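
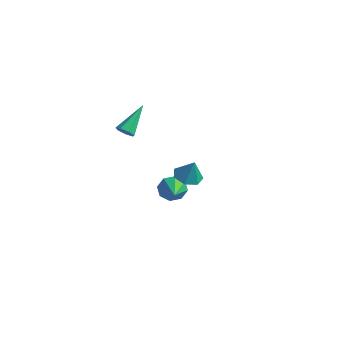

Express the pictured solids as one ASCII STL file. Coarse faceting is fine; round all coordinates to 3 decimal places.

solid 
facet normal -0.576 0.711 -0.402
outer loop
vertex -0.517 3.118 -4.433
vertex -1.048 3.046 -3.799
vertex -0.375 3.506 -3.95
endloop
endfacet
facet normal 0.958 0.005 -0.286
outer loop
vertex -0.517 3.118 -4.433
vertex -0.375 3.506 -3.95
vertex -0.132 1.914 -3.161
endloop
endfacet
facet normal -0.577 0.712 -0.401
outer loop
vertex -0.375 3.506 -3.95
vertex -1.048 3.046 -3.799
vertex -0.626 3.624 -3.379
endloop
endfacet
facet normal 0.894 0.301 0.331
outer loop
vertex -0.375 3.506 -3.95
vertex -0.626 3.624 -3.379
vertex -0.132 1.914 -3.161
endloop
endfacet
facet normal -0.576 0.712 -0.402
outer loop
vertex -0.626 3.624 -3.379
vertex -1.048 3.046 -3.799
vertex -1.125 3.404 -3.054
endloop
endfacet
facet normal 0.453 0.240 0.858
outer loop
vertex -0.626 3.624 -3.379
vertex -1.125 3.404 -3.054
vertex -0.132 1.914 -3.161
endloop
endfacet
facet normal -0.577 0.711 -0.401
outer loop
vertex -1.125 3.404 -3.054
vertex -1.048 3.046 -3.799
vertex -1.579 2.973 -3.165
endloop
endfacet
facet normal -0.106 -0.142 0.984
outer loop
vertex -1.125 3.404 -3.054
vertex -1.579 2.973 -3.165
vertex -0.132 1.914 -3.161
endloop
endfacet
facet normal -0.577 0.712 -0.401
outer loop
vertex -1.579 2.973 -3.165
vertex -1.048 3.046 -3.799
vertex -1.722 2.585 -3.648
endloop
endfacet
facet normal -0.457 -0.622 0.635
outer loop
vertex -1.579 2.973 -3.165
vertex -1.722 2.585 -3.648
vertex -0.132 1.914 -3.161
endloop
endfacet
facet normal -0.577 0.712 -0.402
outer loop
vertex -1.722 2.585 -3.648
vertex -1.048 3.046 -3.799
vertex -1.47 2.467 -4.219
endloop
endfacet
facet normal -0.393 -0.919 0.017
outer loop
vertex -1.722 2.585 -3.648
vertex -1.47 2.467 -4.219
vertex -0.132 1.914 -3.161
endloop
endfacet
facet normal -0.577 0.712 -0.402
outer loop
vertex -1.47 2.467 -4.219
vertex -1.048 3.046 -3.799
vertex -0.971 2.688 -4.544
endloop
endfacet
facet normal 0.048 -0.859 -0.510
outer loop
vertex -1.47 2.467 -4.219
vertex -0.971 2.688 -4.544
vertex -0.132 1.914 -3.161
endloop
endfacet
facet normal -0.576 0.712 -0.402
outer loop
vertex -0.971 2.688 -4.544
vertex -1.048 3.046 -3.799
vertex -0.517 3.118 -4.433
endloop
endfacet
facet normal 0.607 -0.477 -0.635
outer loop
vertex -0.971 2.688 -4.544
vertex -0.517 3.118 -4.433
vertex -0.132 1.914 -3.161
endloop
endfacet
facet normal -0.296 -0.069 -0.953
outer loop
vertex 2.547 0.643 0.346
vertex 1.924 0.179 0.573
vertex 1.955 0.986 0.505
endloop
endfacet
facet normal 0.538 0.778 0.325
outer loop
vertex 2.547 0.643 0.346
vertex 1.955 0.986 0.505
vertex 2.276 0.261 1.707
endloop
endfacet
facet normal -0.297 -0.069 -0.953
outer loop
vertex 1.955 0.986 0.505
vertex 1.924 0.179 0.573
vertex 1.339 0.721 0.716
endloop
endfacet
facet normal -0.169 0.823 0.542
outer loop
vertex 1.955 0.986 0.505
vertex 1.339 0.721 0.716
vertex 2.276 0.261 1.707
endloop
endfacet
facet normal -0.296 -0.068 -0.953
outer loop
vertex 1.339 0.721 0.716
vertex 1.924 0.179 0.573
vertex 1.163 0.049 0.819
endloop
endfacet
facet normal -0.631 0.276 0.725
outer loop
vertex 1.339 0.721 0.716
vertex 1.163 0.049 0.819
vertex 2.276 0.261 1.707
endloop
endfacet
facet normal -0.296 -0.069 -0.953
outer loop
vertex 1.163 0.049 0.819
vertex 1.924 0.179 0.573
vertex 1.56 -0.526 0.737
endloop
endfacet
facet normal -0.502 -0.452 0.737
outer loop
vertex 1.163 0.049 0.819
vertex 1.56 -0.526 0.737
vertex 2.276 0.261 1.707
endloop
endfacet
facet normal -0.296 -0.069 -0.953
outer loop
vertex 1.56 -0.526 0.737
vertex 1.924 0.179 0.573
vertex 2.23 -0.569 0.532
endloop
endfacet
facet normal 0.122 -0.813 0.569
outer loop
vertex 1.56 -0.526 0.737
vertex 2.23 -0.569 0.532
vertex 2.276 0.261 1.707
endloop
endfacet
facet normal -0.297 -0.069 -0.952
outer loop
vertex 2.23 -0.569 0.532
vertex 1.924 0.179 0.573
vertex 2.67 -0.049 0.357
endloop
endfacet
facet normal 0.770 -0.535 0.348
outer loop
vertex 2.23 -0.569 0.532
vertex 2.67 -0.049 0.357
vertex 2.276 0.261 1.707
endloop
endfacet
facet normal -0.297 -0.068 -0.953
outer loop
vertex 2.67 -0.049 0.357
vertex 1.924 0.179 0.573
vertex 2.547 0.643 0.346
endloop
endfacet
facet normal 0.955 0.174 0.239
outer loop
vertex 2.67 -0.049 0.357
vertex 2.547 0.643 0.346
vertex 2.276 0.261 1.707
endloop
endfacet
facet normal 0.007 -0.821 -0.571
outer loop
vertex -1.098 -0.362 2.614
vertex -1.383 -0.632 2.999
vertex -1.573 -0.338 2.574
endloop
endfacet
facet normal 0.093 0.755 -0.649
outer loop
vertex -1.098 -0.362 2.614
vertex -1.573 -0.338 2.574
vertex -1.397 0.952 4.101
endloop
endfacet
facet normal 0.008 -0.821 -0.571
outer loop
vertex -1.573 -0.338 2.574
vertex -1.383 -0.632 2.999
vertex -1.905 -0.536 2.854
endloop
endfacet
facet normal -0.698 0.585 -0.414
outer loop
vertex -1.573 -0.338 2.574
vertex -1.905 -0.536 2.854
vertex -1.397 0.952 4.101
endloop
endfacet
facet normal 0.008 -0.821 -0.571
outer loop
vertex -1.905 -0.536 2.854
vertex -1.383 -0.632 2.999
vertex -1.844 -0.806 3.243
endloop
endfacet
facet normal -0.962 0.128 0.240
outer loop
vertex -1.905 -0.536 2.854
vertex -1.844 -0.806 3.243
vertex -1.397 0.952 4.101
endloop
endfacet
facet normal 0.007 -0.821 -0.571
outer loop
vertex -1.844 -0.806 3.243
vertex -1.383 -0.632 2.999
vertex -1.436 -0.945 3.448
endloop
endfacet
facet normal -0.504 -0.272 0.820
outer loop
vertex -1.844 -0.806 3.243
vertex -1.436 -0.945 3.448
vertex -1.397 0.952 4.101
endloop
endfacet
facet normal 0.007 -0.821 -0.571
outer loop
vertex -1.436 -0.945 3.448
vertex -1.383 -0.632 2.999
vertex -0.988 -0.848 3.314
endloop
endfacet
facet normal 0.334 -0.313 0.889
outer loop
vertex -1.436 -0.945 3.448
vertex -0.988 -0.848 3.314
vertex -1.397 0.952 4.101
endloop
endfacet
facet normal 0.006 -0.821 -0.571
outer loop
vertex -0.988 -0.848 3.314
vertex -1.383 -0.632 2.999
vertex -0.838 -0.589 2.943
endloop
endfacet
facet normal 0.918 0.035 0.396
outer loop
vertex -0.988 -0.848 3.314
vertex -0.838 -0.589 2.943
vertex -1.397 0.952 4.101
endloop
endfacet
facet normal 0.006 -0.821 -0.571
outer loop
vertex -0.838 -0.589 2.943
vertex -1.383 -0.632 2.999
vertex -1.098 -0.362 2.614
endloop
endfacet
facet normal 0.810 0.510 -0.288
outer loop
vertex -0.838 -0.589 2.943
vertex -1.098 -0.362 2.614
vertex -1.397 0.952 4.101
endloop
endfacet

endsolid


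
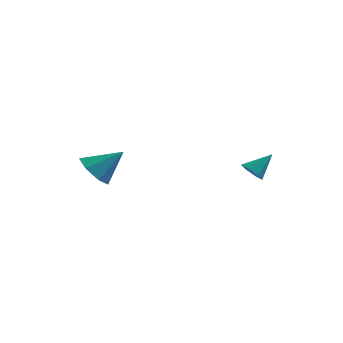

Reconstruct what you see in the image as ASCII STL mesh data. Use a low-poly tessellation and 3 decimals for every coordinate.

solid 
facet normal -0.718 -0.263 -0.644
outer loop
vertex -3.005 -3.116 1.982
vertex -3.7 -2.884 2.662
vertex -3.29 -2.296 1.965
endloop
endfacet
facet normal 0.879 0.298 -0.374
outer loop
vertex -3.005 -3.116 1.982
vertex -3.29 -2.296 1.965
vertex -2.48 -2.436 3.758
endloop
endfacet
facet normal -0.718 -0.263 -0.644
outer loop
vertex -3.29 -2.296 1.965
vertex -3.7 -2.884 2.662
vertex -3.884 -1.919 2.473
endloop
endfacet
facet normal 0.447 0.884 -0.133
outer loop
vertex -3.29 -2.296 1.965
vertex -3.884 -1.919 2.473
vertex -2.48 -2.436 3.758
endloop
endfacet
facet normal -0.718 -0.263 -0.645
outer loop
vertex -3.884 -1.919 2.473
vertex -3.7 -2.884 2.662
vertex -4.34 -2.268 3.123
endloop
endfacet
facet normal -0.067 0.898 0.435
outer loop
vertex -3.884 -1.919 2.473
vertex -4.34 -2.268 3.123
vertex -2.48 -2.436 3.758
endloop
endfacet
facet normal -0.718 -0.264 -0.644
outer loop
vertex -4.34 -2.268 3.123
vertex -3.7 -2.884 2.662
vertex -4.314 -3.081 3.427
endloop
endfacet
facet normal -0.278 0.329 0.903
outer loop
vertex -4.34 -2.268 3.123
vertex -4.314 -3.081 3.427
vertex -2.48 -2.436 3.758
endloop
endfacet
facet normal -0.718 -0.263 -0.644
outer loop
vertex -4.314 -3.081 3.427
vertex -3.7 -2.884 2.662
vertex -3.826 -3.745 3.154
endloop
endfacet
facet normal -0.026 -0.397 0.918
outer loop
vertex -4.314 -3.081 3.427
vertex -3.826 -3.745 3.154
vertex -2.48 -2.436 3.758
endloop
endfacet
facet normal -0.718 -0.263 -0.644
outer loop
vertex -3.826 -3.745 3.154
vertex -3.7 -2.884 2.662
vertex -3.244 -3.76 2.511
endloop
endfacet
facet normal 0.499 -0.729 0.469
outer loop
vertex -3.826 -3.745 3.154
vertex -3.244 -3.76 2.511
vertex -2.48 -2.436 3.758
endloop
endfacet
facet normal -0.718 -0.263 -0.644
outer loop
vertex -3.244 -3.76 2.511
vertex -3.7 -2.884 2.662
vertex -3.005 -3.116 1.982
endloop
endfacet
facet normal 0.901 -0.421 -0.105
outer loop
vertex -3.244 -3.76 2.511
vertex -3.005 -3.116 1.982
vertex -2.48 -2.436 3.758
endloop
endfacet
facet normal -0.566 -0.507 -0.650
outer loop
vertex 2.772 1.483 1.174
vertex 2.365 1.988 1.135
vertex 2.87 1.946 0.728
endloop
endfacet
facet normal 0.961 -0.267 -0.066
outer loop
vertex 2.772 1.483 1.174
vertex 2.87 1.946 0.728
vertex 3.175 2.712 2.065
endloop
endfacet
facet normal -0.566 -0.507 -0.650
outer loop
vertex 2.87 1.946 0.728
vertex 2.365 1.988 1.135
vertex 2.463 2.451 0.689
endloop
endfacet
facet normal 0.706 0.533 -0.466
outer loop
vertex 2.87 1.946 0.728
vertex 2.463 2.451 0.689
vertex 3.175 2.712 2.065
endloop
endfacet
facet normal -0.567 -0.506 -0.650
outer loop
vertex 2.463 2.451 0.689
vertex 2.365 1.988 1.135
vertex 1.958 2.494 1.096
endloop
endfacet
facet normal -0.047 0.986 -0.163
outer loop
vertex 2.463 2.451 0.689
vertex 1.958 2.494 1.096
vertex 3.175 2.712 2.065
endloop
endfacet
facet normal -0.567 -0.506 -0.650
outer loop
vertex 1.958 2.494 1.096
vertex 2.365 1.988 1.135
vertex 1.86 2.031 1.542
endloop
endfacet
facet normal -0.546 0.638 0.542
outer loop
vertex 1.958 2.494 1.096
vertex 1.86 2.031 1.542
vertex 3.175 2.712 2.065
endloop
endfacet
facet normal -0.567 -0.506 -0.650
outer loop
vertex 1.86 2.031 1.542
vertex 2.365 1.988 1.135
vertex 2.267 1.525 1.581
endloop
endfacet
facet normal -0.291 -0.162 0.943
outer loop
vertex 1.86 2.031 1.542
vertex 2.267 1.525 1.581
vertex 3.175 2.712 2.065
endloop
endfacet
facet normal -0.566 -0.507 -0.650
outer loop
vertex 2.267 1.525 1.581
vertex 2.365 1.988 1.135
vertex 2.772 1.483 1.174
endloop
endfacet
facet normal 0.463 -0.615 0.638
outer loop
vertex 2.267 1.525 1.581
vertex 2.772 1.483 1.174
vertex 3.175 2.712 2.065
endloop
endfacet

endsolid


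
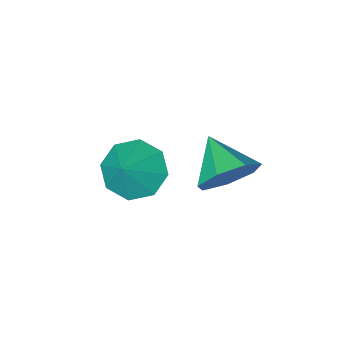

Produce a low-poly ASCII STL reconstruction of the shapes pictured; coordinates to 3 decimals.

solid 
facet normal 0.133 0.890 -0.437
outer loop
vertex -2.845 1.783 2.356
vertex -3.316 1.584 1.807
vertex -3.472 1.926 2.456
endloop
endfacet
facet normal 0.130 -0.120 0.984
outer loop
vertex -2.845 1.783 2.356
vertex -3.472 1.926 2.456
vertex -3.464 0.596 2.293
endloop
endfacet
facet normal 0.132 0.890 -0.437
outer loop
vertex -3.472 1.926 2.456
vertex -3.316 1.584 1.807
vertex -3.982 1.811 2.068
endloop
endfacet
facet normal -0.588 -0.102 0.803
outer loop
vertex -3.472 1.926 2.456
vertex -3.982 1.811 2.068
vertex -3.464 0.596 2.293
endloop
endfacet
facet normal 0.132 0.890 -0.437
outer loop
vertex -3.982 1.811 2.068
vertex -3.316 1.584 1.807
vertex -3.99 1.525 1.484
endloop
endfacet
facet normal -0.916 -0.356 0.187
outer loop
vertex -3.982 1.811 2.068
vertex -3.99 1.525 1.484
vertex -3.464 0.596 2.293
endloop
endfacet
facet normal 0.132 0.889 -0.438
outer loop
vertex -3.99 1.525 1.484
vertex -3.316 1.584 1.807
vertex -3.491 1.283 1.143
endloop
endfacet
facet normal -0.606 -0.689 -0.397
outer loop
vertex -3.99 1.525 1.484
vertex -3.491 1.283 1.143
vertex -3.464 0.596 2.293
endloop
endfacet
facet normal 0.133 0.889 -0.438
outer loop
vertex -3.491 1.283 1.143
vertex -3.316 1.584 1.807
vertex -2.861 1.267 1.302
endloop
endfacet
facet normal 0.108 -0.852 -0.512
outer loop
vertex -3.491 1.283 1.143
vertex -2.861 1.267 1.302
vertex -3.464 0.596 2.293
endloop
endfacet
facet normal 0.133 0.889 -0.438
outer loop
vertex -2.861 1.267 1.302
vertex -3.316 1.584 1.807
vertex -2.573 1.49 1.842
endloop
endfacet
facet normal 0.689 -0.722 -0.069
outer loop
vertex -2.861 1.267 1.302
vertex -2.573 1.49 1.842
vertex -3.464 0.596 2.293
endloop
endfacet
facet normal 0.133 0.890 -0.437
outer loop
vertex -2.573 1.49 1.842
vertex -3.316 1.584 1.807
vertex -2.845 1.783 2.356
endloop
endfacet
facet normal 0.699 -0.396 0.596
outer loop
vertex -2.573 1.49 1.842
vertex -2.845 1.783 2.356
vertex -3.464 0.596 2.293
endloop
endfacet
facet normal -0.560 -0.392 -0.730
outer loop
vertex -2.164 -0.576 -0.39
vertex -2.584 -0.976 0.147
vertex -2.642 -0.264 -0.191
endloop
endfacet
facet normal 0.523 0.849 -0.075
outer loop
vertex -2.164 -0.576 -0.39
vertex -2.642 -0.264 -0.191
vertex -1.996 -0.564 0.913
endloop
endfacet
facet normal -0.560 -0.392 -0.730
outer loop
vertex -2.642 -0.264 -0.191
vertex -2.584 -0.976 0.147
vertex -3.086 -0.369 0.206
endloop
endfacet
facet normal 0.004 0.966 0.260
outer loop
vertex -2.642 -0.264 -0.191
vertex -3.086 -0.369 0.206
vertex -1.996 -0.564 0.913
endloop
endfacet
facet normal -0.559 -0.392 -0.731
outer loop
vertex -3.086 -0.369 0.206
vertex -2.584 -0.976 0.147
vertex -3.236 -0.83 0.568
endloop
endfacet
facet normal -0.330 0.647 0.687
outer loop
vertex -3.086 -0.369 0.206
vertex -3.236 -0.83 0.568
vertex -1.996 -0.564 0.913
endloop
endfacet
facet normal -0.559 -0.393 -0.730
outer loop
vertex -3.236 -0.83 0.568
vertex -2.584 -0.976 0.147
vertex -3.004 -1.376 0.684
endloop
endfacet
facet normal -0.284 0.083 0.955
outer loop
vertex -3.236 -0.83 0.568
vertex -3.004 -1.376 0.684
vertex -1.996 -0.564 0.913
endloop
endfacet
facet normal -0.559 -0.393 -0.730
outer loop
vertex -3.004 -1.376 0.684
vertex -2.584 -0.976 0.147
vertex -2.525 -1.688 0.485
endloop
endfacet
facet normal 0.116 -0.401 0.909
outer loop
vertex -3.004 -1.376 0.684
vertex -2.525 -1.688 0.485
vertex -1.996 -0.564 0.913
endloop
endfacet
facet normal -0.560 -0.393 -0.730
outer loop
vertex -2.525 -1.688 0.485
vertex -2.584 -0.976 0.147
vertex -2.081 -1.583 0.088
endloop
endfacet
facet normal 0.635 -0.517 0.574
outer loop
vertex -2.525 -1.688 0.485
vertex -2.081 -1.583 0.088
vertex -1.996 -0.564 0.913
endloop
endfacet
facet normal -0.559 -0.393 -0.730
outer loop
vertex -2.081 -1.583 0.088
vertex -2.584 -0.976 0.147
vertex -1.932 -1.122 -0.274
endloop
endfacet
facet normal 0.969 -0.199 0.146
outer loop
vertex -2.081 -1.583 0.088
vertex -1.932 -1.122 -0.274
vertex -1.996 -0.564 0.913
endloop
endfacet
facet normal -0.559 -0.393 -0.730
outer loop
vertex -1.932 -1.122 -0.274
vertex -2.584 -0.976 0.147
vertex -2.164 -0.576 -0.39
endloop
endfacet
facet normal 0.923 0.366 -0.122
outer loop
vertex -1.932 -1.122 -0.274
vertex -2.164 -0.576 -0.39
vertex -1.996 -0.564 0.913
endloop
endfacet

endsolid


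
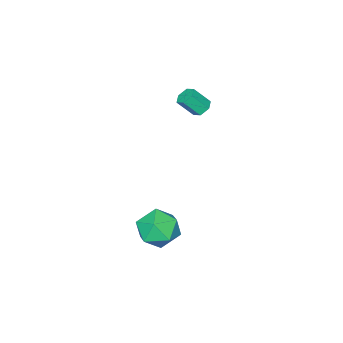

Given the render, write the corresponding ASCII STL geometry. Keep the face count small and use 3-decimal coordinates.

solid 
facet normal -0.458 0.470 -0.754
outer loop
vertex -2.614 -3.037 2.376
vertex -3.053 -3.319 2.467
vertex -2.98 -2.855 2.712
endloop
endfacet
facet normal 0.559 0.812 0.169
outer loop
vertex -2.614 -3.037 2.376
vertex -2.98 -2.855 2.712
vertex -2.087 -3.58 3.242
endloop
endfacet
facet normal 0.560 0.812 0.167
outer loop
vertex -2.087 -3.58 3.242
vertex -2.98 -2.855 2.712
vertex -2.453 -3.397 3.579
endloop
endfacet
facet normal 0.457 -0.472 0.753
outer loop
vertex -2.087 -3.58 3.242
vertex -2.453 -3.397 3.579
vertex -2.527 -3.861 3.333
endloop
endfacet
facet normal -0.458 0.470 -0.754
outer loop
vertex -2.98 -2.855 2.712
vertex -3.053 -3.319 2.467
vertex -3.42 -3.136 2.804
endloop
endfacet
facet normal -0.318 0.705 0.634
outer loop
vertex -2.98 -2.855 2.712
vertex -3.42 -3.136 2.804
vertex -2.453 -3.397 3.579
endloop
endfacet
facet normal -0.319 0.703 0.635
outer loop
vertex -2.453 -3.397 3.579
vertex -3.42 -3.136 2.804
vertex -2.893 -3.679 3.67
endloop
endfacet
facet normal 0.458 -0.472 0.753
outer loop
vertex -2.453 -3.397 3.579
vertex -2.893 -3.679 3.67
vertex -2.527 -3.861 3.333
endloop
endfacet
facet normal -0.457 0.472 -0.754
outer loop
vertex -3.42 -3.136 2.804
vertex -3.053 -3.319 2.467
vertex -3.493 -3.6 2.558
endloop
endfacet
facet normal -0.878 -0.109 0.466
outer loop
vertex -3.42 -3.136 2.804
vertex -3.493 -3.6 2.558
vertex -2.893 -3.679 3.67
endloop
endfacet
facet normal -0.878 -0.109 0.466
outer loop
vertex -2.893 -3.679 3.67
vertex -3.493 -3.6 2.558
vertex -2.966 -4.143 3.424
endloop
endfacet
facet normal 0.459 -0.471 0.753
outer loop
vertex -2.893 -3.679 3.67
vertex -2.966 -4.143 3.424
vertex -2.527 -3.861 3.333
endloop
endfacet
facet normal -0.457 0.472 -0.753
outer loop
vertex -3.493 -3.6 2.558
vertex -3.053 -3.319 2.467
vertex -3.127 -3.783 2.221
endloop
endfacet
facet normal -0.560 -0.811 -0.168
outer loop
vertex -3.493 -3.6 2.558
vertex -3.127 -3.783 2.221
vertex -2.966 -4.143 3.424
endloop
endfacet
facet normal -0.558 -0.812 -0.168
outer loop
vertex -2.966 -4.143 3.424
vertex -3.127 -3.783 2.221
vertex -2.6 -4.325 3.088
endloop
endfacet
facet normal 0.458 -0.470 0.754
outer loop
vertex -2.966 -4.143 3.424
vertex -2.6 -4.325 3.088
vertex -2.527 -3.861 3.333
endloop
endfacet
facet normal -0.458 0.472 -0.753
outer loop
vertex -3.127 -3.783 2.221
vertex -3.053 -3.319 2.467
vertex -2.687 -3.501 2.13
endloop
endfacet
facet normal 0.320 -0.704 -0.634
outer loop
vertex -3.127 -3.783 2.221
vertex -2.687 -3.501 2.13
vertex -2.6 -4.325 3.088
endloop
endfacet
facet normal 0.317 -0.705 -0.635
outer loop
vertex -2.6 -4.325 3.088
vertex -2.687 -3.501 2.13
vertex -2.16 -4.044 2.996
endloop
endfacet
facet normal 0.458 -0.470 0.754
outer loop
vertex -2.6 -4.325 3.088
vertex -2.16 -4.044 2.996
vertex -2.527 -3.861 3.333
endloop
endfacet
facet normal -0.459 0.471 -0.753
outer loop
vertex -2.687 -3.501 2.13
vertex -3.053 -3.319 2.467
vertex -2.614 -3.037 2.376
endloop
endfacet
facet normal 0.878 0.109 -0.466
outer loop
vertex -2.687 -3.501 2.13
vertex -2.614 -3.037 2.376
vertex -2.16 -4.044 2.996
endloop
endfacet
facet normal 0.878 0.109 -0.466
outer loop
vertex -2.16 -4.044 2.996
vertex -2.614 -3.037 2.376
vertex -2.087 -3.58 3.242
endloop
endfacet
facet normal 0.457 -0.472 0.754
outer loop
vertex -2.16 -4.044 2.996
vertex -2.087 -3.58 3.242
vertex -2.527 -3.861 3.333
endloop
endfacet
facet normal -0.689 0.082 0.720
outer loop
vertex 2.332 -0.133 -0.119
vertex 1.729 -0.887 -0.611
vertex 2.466 -1.179 0.128
endloop
endfacet
facet normal -0.037 0.225 0.974
outer loop
vertex 2.332 -0.133 -0.119
vertex 2.466 -1.179 0.128
vertex 3.329 -0.535 0.012
endloop
endfacet
facet normal 0.231 0.768 0.597
outer loop
vertex 2.332 -0.133 -0.119
vertex 3.329 -0.535 0.012
vertex 3.126 0.155 -0.797
endloop
endfacet
facet normal -0.255 0.961 0.110
outer loop
vertex 2.332 -0.133 -0.119
vertex 3.126 0.155 -0.797
vertex 2.137 -0.063 -1.182
endloop
endfacet
facet normal -0.823 0.537 0.186
outer loop
vertex 2.332 -0.133 -0.119
vertex 2.137 -0.063 -1.182
vertex 1.729 -0.887 -0.611
endloop
endfacet
facet normal 0.374 -0.347 0.860
outer loop
vertex 3.329 -0.535 0.012
vertex 2.466 -1.179 0.128
vertex 3.343 -1.537 -0.398
endloop
endfacet
facet normal -0.680 -0.579 0.450
outer loop
vertex 2.466 -1.179 0.128
vertex 1.729 -0.887 -0.611
vertex 2.354 -1.755 -0.783
endloop
endfacet
facet normal -0.897 0.157 -0.414
outer loop
vertex 1.729 -0.887 -0.611
vertex 2.137 -0.063 -1.182
vertex 2.151 -1.065 -1.592
endloop
endfacet
facet normal 0.023 0.844 -0.536
outer loop
vertex 2.137 -0.063 -1.182
vertex 3.126 0.155 -0.797
vertex 3.014 -0.421 -1.708
endloop
endfacet
facet normal 0.808 0.532 0.251
outer loop
vertex 3.126 0.155 -0.797
vertex 3.329 -0.535 0.012
vertex 3.751 -0.713 -0.969
endloop
endfacet
facet normal 0.255 -0.961 -0.110
outer loop
vertex 3.148 -1.467 -1.461
vertex 3.343 -1.537 -0.398
vertex 2.354 -1.755 -0.783
endloop
endfacet
facet normal -0.231 -0.768 -0.597
outer loop
vertex 3.148 -1.467 -1.461
vertex 2.354 -1.755 -0.783
vertex 2.151 -1.065 -1.592
endloop
endfacet
facet normal 0.037 -0.225 -0.974
outer loop
vertex 3.148 -1.467 -1.461
vertex 2.151 -1.065 -1.592
vertex 3.014 -0.421 -1.708
endloop
endfacet
facet normal 0.689 -0.082 -0.720
outer loop
vertex 3.148 -1.467 -1.461
vertex 3.014 -0.421 -1.708
vertex 3.751 -0.713 -0.969
endloop
endfacet
facet normal 0.823 -0.537 -0.186
outer loop
vertex 3.148 -1.467 -1.461
vertex 3.751 -0.713 -0.969
vertex 3.343 -1.537 -0.398
endloop
endfacet
facet normal -0.023 -0.844 0.536
outer loop
vertex 2.354 -1.755 -0.783
vertex 3.343 -1.537 -0.398
vertex 2.466 -1.179 0.128
endloop
endfacet
facet normal -0.808 -0.532 -0.251
outer loop
vertex 2.151 -1.065 -1.592
vertex 2.354 -1.755 -0.783
vertex 1.729 -0.887 -0.611
endloop
endfacet
facet normal -0.374 0.347 -0.860
outer loop
vertex 3.014 -0.421 -1.708
vertex 2.151 -1.065 -1.592
vertex 2.137 -0.063 -1.182
endloop
endfacet
facet normal 0.680 0.579 -0.450
outer loop
vertex 3.751 -0.713 -0.969
vertex 3.014 -0.421 -1.708
vertex 3.126 0.155 -0.797
endloop
endfacet
facet normal 0.897 -0.157 0.414
outer loop
vertex 3.343 -1.537 -0.398
vertex 3.751 -0.713 -0.969
vertex 3.329 -0.535 0.012
endloop
endfacet

endsolid


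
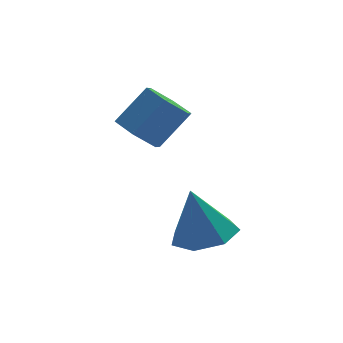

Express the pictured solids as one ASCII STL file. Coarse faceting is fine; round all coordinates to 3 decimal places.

solid 
facet normal -0.699 -0.119 -0.706
outer loop
vertex 2.72 1.582 -2.407
vertex 2.067 1.804 -1.798
vertex 2.466 2.46 -2.304
endloop
endfacet
facet normal 0.660 0.273 -0.700
outer loop
vertex 2.72 1.582 -2.407
vertex 2.466 2.46 -2.304
vertex 3.845 1.774 -1.272
endloop
endfacet
facet normal 0.660 0.272 -0.701
outer loop
vertex 3.845 1.774 -1.272
vertex 2.466 2.46 -2.304
vertex 3.592 2.652 -1.169
endloop
endfacet
facet normal 0.700 0.119 0.705
outer loop
vertex 3.845 1.774 -1.272
vertex 3.592 2.652 -1.169
vertex 3.193 1.996 -0.662
endloop
endfacet
facet normal -0.699 -0.119 -0.705
outer loop
vertex 2.466 2.46 -2.304
vertex 2.067 1.804 -1.798
vertex 1.814 2.682 -1.695
endloop
endfacet
facet normal 0.091 0.963 -0.253
outer loop
vertex 2.466 2.46 -2.304
vertex 1.814 2.682 -1.695
vertex 3.592 2.652 -1.169
endloop
endfacet
facet normal 0.091 0.963 -0.253
outer loop
vertex 3.592 2.652 -1.169
vertex 1.814 2.682 -1.695
vertex 2.939 2.874 -0.56
endloop
endfacet
facet normal 0.699 0.120 0.705
outer loop
vertex 3.592 2.652 -1.169
vertex 2.939 2.874 -0.56
vertex 3.193 1.996 -0.662
endloop
endfacet
facet normal -0.700 -0.119 -0.705
outer loop
vertex 1.814 2.682 -1.695
vertex 2.067 1.804 -1.798
vertex 1.415 2.026 -1.188
endloop
endfacet
facet normal -0.568 0.691 0.447
outer loop
vertex 1.814 2.682 -1.695
vertex 1.415 2.026 -1.188
vertex 2.939 2.874 -0.56
endloop
endfacet
facet normal -0.568 0.691 0.447
outer loop
vertex 2.939 2.874 -0.56
vertex 1.415 2.026 -1.188
vertex 2.54 2.218 -0.053
endloop
endfacet
facet normal 0.699 0.120 0.705
outer loop
vertex 2.939 2.874 -0.56
vertex 2.54 2.218 -0.053
vertex 3.193 1.996 -0.662
endloop
endfacet
facet normal -0.700 -0.119 -0.705
outer loop
vertex 1.415 2.026 -1.188
vertex 2.067 1.804 -1.798
vertex 1.668 1.148 -1.291
endloop
endfacet
facet normal -0.660 -0.272 0.700
outer loop
vertex 1.415 2.026 -1.188
vertex 1.668 1.148 -1.291
vertex 2.54 2.218 -0.053
endloop
endfacet
facet normal -0.659 -0.273 0.700
outer loop
vertex 2.54 2.218 -0.053
vertex 1.668 1.148 -1.291
vertex 2.794 1.34 -0.156
endloop
endfacet
facet normal 0.699 0.119 0.706
outer loop
vertex 2.54 2.218 -0.053
vertex 2.794 1.34 -0.156
vertex 3.193 1.996 -0.662
endloop
endfacet
facet normal -0.699 -0.120 -0.705
outer loop
vertex 1.668 1.148 -1.291
vertex 2.067 1.804 -1.798
vertex 2.321 0.926 -1.9
endloop
endfacet
facet normal -0.091 -0.963 0.253
outer loop
vertex 1.668 1.148 -1.291
vertex 2.321 0.926 -1.9
vertex 2.794 1.34 -0.156
endloop
endfacet
facet normal -0.091 -0.963 0.253
outer loop
vertex 2.794 1.34 -0.156
vertex 2.321 0.926 -1.9
vertex 3.446 1.118 -0.765
endloop
endfacet
facet normal 0.699 0.119 0.705
outer loop
vertex 2.794 1.34 -0.156
vertex 3.446 1.118 -0.765
vertex 3.193 1.996 -0.662
endloop
endfacet
facet normal -0.699 -0.120 -0.705
outer loop
vertex 2.321 0.926 -1.9
vertex 2.067 1.804 -1.798
vertex 2.72 1.582 -2.407
endloop
endfacet
facet normal 0.568 -0.691 -0.447
outer loop
vertex 2.321 0.926 -1.9
vertex 2.72 1.582 -2.407
vertex 3.446 1.118 -0.765
endloop
endfacet
facet normal 0.568 -0.691 -0.447
outer loop
vertex 3.446 1.118 -0.765
vertex 2.72 1.582 -2.407
vertex 3.845 1.774 -1.272
endloop
endfacet
facet normal 0.700 0.119 0.705
outer loop
vertex 3.446 1.118 -0.765
vertex 3.845 1.774 -1.272
vertex 3.193 1.996 -0.662
endloop
endfacet
facet normal 0.172 -0.205 -0.963
outer loop
vertex 4.117 -1.461 -4.583
vertex 3.164 -0.984 -4.855
vertex 4.161 -0.527 -4.774
endloop
endfacet
facet normal 0.792 0.086 0.604
outer loop
vertex 4.117 -1.461 -4.583
vertex 4.161 -0.527 -4.774
vertex 2.836 -0.596 -3.025
endloop
endfacet
facet normal 0.172 -0.205 -0.963
outer loop
vertex 4.161 -0.527 -4.774
vertex 3.164 -0.984 -4.855
vertex 3.454 0.063 -5.026
endloop
endfacet
facet normal 0.496 0.768 0.406
outer loop
vertex 4.161 -0.527 -4.774
vertex 3.454 0.063 -5.026
vertex 2.836 -0.596 -3.025
endloop
endfacet
facet normal 0.172 -0.205 -0.963
outer loop
vertex 3.454 0.063 -5.026
vertex 3.164 -0.984 -4.855
vertex 2.529 -0.136 -5.149
endloop
endfacet
facet normal -0.234 0.943 0.238
outer loop
vertex 3.454 0.063 -5.026
vertex 2.529 -0.136 -5.149
vertex 2.836 -0.596 -3.025
endloop
endfacet
facet normal 0.174 -0.204 -0.963
outer loop
vertex 2.529 -0.136 -5.149
vertex 3.164 -0.984 -4.855
vertex 2.082 -0.974 -5.052
endloop
endfacet
facet normal -0.848 0.479 0.226
outer loop
vertex 2.529 -0.136 -5.149
vertex 2.082 -0.974 -5.052
vertex 2.836 -0.596 -3.025
endloop
endfacet
facet normal 0.173 -0.205 -0.963
outer loop
vertex 2.082 -0.974 -5.052
vertex 3.164 -0.984 -4.855
vertex 2.45 -1.819 -4.806
endloop
endfacet
facet normal -0.884 -0.274 0.380
outer loop
vertex 2.082 -0.974 -5.052
vertex 2.45 -1.819 -4.806
vertex 2.836 -0.596 -3.025
endloop
endfacet
facet normal 0.173 -0.205 -0.963
outer loop
vertex 2.45 -1.819 -4.806
vertex 3.164 -0.984 -4.855
vertex 3.355 -2.037 -4.597
endloop
endfacet
facet normal -0.315 -0.749 0.583
outer loop
vertex 2.45 -1.819 -4.806
vertex 3.355 -2.037 -4.597
vertex 2.836 -0.596 -3.025
endloop
endfacet
facet normal 0.172 -0.205 -0.963
outer loop
vertex 3.355 -2.037 -4.597
vertex 3.164 -0.984 -4.855
vertex 4.117 -1.461 -4.583
endloop
endfacet
facet normal 0.433 -0.589 0.683
outer loop
vertex 3.355 -2.037 -4.597
vertex 4.117 -1.461 -4.583
vertex 2.836 -0.596 -3.025
endloop
endfacet

endsolid


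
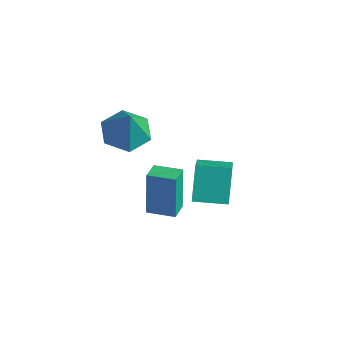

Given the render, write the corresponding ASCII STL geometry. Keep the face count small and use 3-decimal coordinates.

solid 
facet normal -0.885 -0.463 -0.053
outer loop
vertex -1.143 0.668 1.044
vertex -1.503 1.375 0.881
vertex -0.894 0.393 -0.697
endloop
endfacet
facet normal 0.446 -0.872 0.202
outer loop
vertex 0.043 0.885 -0.641
vertex -1.143 0.668 1.044
vertex -0.894 0.393 -0.697
endloop
endfacet
facet normal -0.884 -0.464 -0.053
outer loop
vertex -0.894 0.393 -0.697
vertex -1.503 1.375 0.881
vertex -1.255 1.1 -0.86
endloop
endfacet
facet normal 0.139 -0.154 -0.978
outer loop
vertex -1.255 1.1 -0.86
vertex 0.043 0.885 -0.641
vertex -0.894 0.393 -0.697
endloop
endfacet
facet normal -0.140 0.154 0.978
outer loop
vertex -1.143 0.668 1.044
vertex -0.566 1.867 0.937
vertex -1.503 1.375 0.881
endloop
endfacet
facet normal 0.446 -0.872 0.201
outer loop
vertex -0.205 1.16 1.1
vertex -1.143 0.668 1.044
vertex 0.043 0.885 -0.641
endloop
endfacet
facet normal -0.139 0.154 0.978
outer loop
vertex -0.205 1.16 1.1
vertex -0.566 1.867 0.937
vertex -1.143 0.668 1.044
endloop
endfacet
facet normal -0.446 0.872 -0.201
outer loop
vertex -1.503 1.375 0.881
vertex -0.566 1.867 0.937
vertex -1.255 1.1 -0.86
endloop
endfacet
facet normal 0.139 -0.155 -0.978
outer loop
vertex -0.317 1.592 -0.804
vertex 0.043 0.885 -0.641
vertex -1.255 1.1 -0.86
endloop
endfacet
facet normal -0.446 0.872 -0.202
outer loop
vertex -1.255 1.1 -0.86
vertex -0.566 1.867 0.937
vertex -0.317 1.592 -0.804
endloop
endfacet
facet normal 0.885 0.463 0.053
outer loop
vertex -0.317 1.592 -0.804
vertex -0.205 1.16 1.1
vertex 0.043 0.885 -0.641
endloop
endfacet
facet normal 0.884 0.464 0.053
outer loop
vertex -0.566 1.867 0.937
vertex -0.205 1.16 1.1
vertex -0.317 1.592 -0.804
endloop
endfacet
facet normal -0.541 0.601 -0.589
outer loop
vertex -0.036 2.007 1.768
vertex 0.896 2.792 1.713
vertex 0.463 1.333 0.622
endloop
endfacet
facet normal -0.764 -0.643 0.046
outer loop
vertex 1.404 0.288 1.647
vertex -0.036 2.007 1.768
vertex 0.463 1.333 0.622
endloop
endfacet
facet normal -0.540 0.601 -0.589
outer loop
vertex 0.463 1.333 0.622
vertex 0.896 2.792 1.713
vertex 1.396 2.118 0.567
endloop
endfacet
facet normal 0.352 -0.475 -0.807
outer loop
vertex 1.396 2.118 0.567
vertex 1.404 0.288 1.647
vertex 0.463 1.333 0.622
endloop
endfacet
facet normal -0.352 0.474 0.807
outer loop
vertex -0.036 2.007 1.768
vertex 1.837 1.747 2.738
vertex 0.896 2.792 1.713
endloop
endfacet
facet normal -0.764 -0.643 0.045
outer loop
vertex 0.904 0.962 2.793
vertex -0.036 2.007 1.768
vertex 1.404 0.288 1.647
endloop
endfacet
facet normal -0.352 0.475 0.807
outer loop
vertex 0.904 0.962 2.793
vertex 1.837 1.747 2.738
vertex -0.036 2.007 1.768
endloop
endfacet
facet normal 0.764 0.644 -0.045
outer loop
vertex 0.896 2.792 1.713
vertex 1.837 1.747 2.738
vertex 1.396 2.118 0.567
endloop
endfacet
facet normal 0.352 -0.475 -0.807
outer loop
vertex 2.336 1.073 1.592
vertex 1.404 0.288 1.647
vertex 1.396 2.118 0.567
endloop
endfacet
facet normal 0.764 0.643 -0.045
outer loop
vertex 1.396 2.118 0.567
vertex 1.837 1.747 2.738
vertex 2.336 1.073 1.592
endloop
endfacet
facet normal 0.541 -0.601 0.589
outer loop
vertex 2.336 1.073 1.592
vertex 0.904 0.962 2.793
vertex 1.404 0.288 1.647
endloop
endfacet
facet normal 0.540 -0.601 0.589
outer loop
vertex 1.837 1.747 2.738
vertex 0.904 0.962 2.793
vertex 2.336 1.073 1.592
endloop
endfacet
facet normal -0.360 0.193 -0.913
outer loop
vertex -1.776 1.52 2.048
vertex -2.585 1.101 2.279
vertex -2.472 2.022 2.429
endloop
endfacet
facet normal 0.670 0.627 0.398
outer loop
vertex -1.776 1.52 2.048
vertex -2.472 2.022 2.429
vertex -2.055 0.819 3.621
endloop
endfacet
facet normal -0.360 0.193 -0.913
outer loop
vertex -2.472 2.022 2.429
vertex -2.585 1.101 2.279
vertex -3.282 1.604 2.66
endloop
endfacet
facet normal -0.139 0.672 0.727
outer loop
vertex -2.472 2.022 2.429
vertex -3.282 1.604 2.66
vertex -2.055 0.819 3.621
endloop
endfacet
facet normal -0.361 0.192 -0.913
outer loop
vertex -3.282 1.604 2.66
vertex -2.585 1.101 2.279
vertex -3.394 0.683 2.511
endloop
endfacet
facet normal -0.635 -0.048 0.771
outer loop
vertex -3.282 1.604 2.66
vertex -3.394 0.683 2.511
vertex -2.055 0.819 3.621
endloop
endfacet
facet normal -0.361 0.192 -0.913
outer loop
vertex -3.394 0.683 2.511
vertex -2.585 1.101 2.279
vertex -2.698 0.18 2.13
endloop
endfacet
facet normal -0.321 -0.813 0.487
outer loop
vertex -3.394 0.683 2.511
vertex -2.698 0.18 2.13
vertex -2.055 0.819 3.621
endloop
endfacet
facet normal -0.360 0.192 -0.913
outer loop
vertex -2.698 0.18 2.13
vertex -2.585 1.101 2.279
vertex -1.888 0.598 1.898
endloop
endfacet
facet normal 0.488 -0.858 0.157
outer loop
vertex -2.698 0.18 2.13
vertex -1.888 0.598 1.898
vertex -2.055 0.819 3.621
endloop
endfacet
facet normal -0.360 0.192 -0.913
outer loop
vertex -1.888 0.598 1.898
vertex -2.585 1.101 2.279
vertex -1.776 1.52 2.048
endloop
endfacet
facet normal 0.984 -0.138 0.113
outer loop
vertex -1.888 0.598 1.898
vertex -1.776 1.52 2.048
vertex -2.055 0.819 3.621
endloop
endfacet

endsolid


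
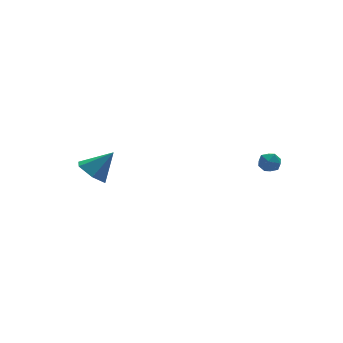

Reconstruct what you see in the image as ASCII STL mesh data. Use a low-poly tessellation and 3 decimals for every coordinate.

solid 
facet normal -0.679 0.073 -0.731
outer loop
vertex -1.852 4.128 -3.231
vertex -2.549 4.039 -2.592
vertex -2.217 4.9 -2.815
endloop
endfacet
facet normal 0.865 0.482 -0.136
outer loop
vertex -1.852 4.128 -3.231
vertex -2.217 4.9 -2.815
vertex -1.451 3.921 -1.408
endloop
endfacet
facet normal -0.678 0.072 -0.732
outer loop
vertex -2.217 4.9 -2.815
vertex -2.549 4.039 -2.592
vertex -2.915 4.811 -2.177
endloop
endfacet
facet normal 0.289 0.852 0.436
outer loop
vertex -2.217 4.9 -2.815
vertex -2.915 4.811 -2.177
vertex -1.451 3.921 -1.408
endloop
endfacet
facet normal -0.678 0.072 -0.732
outer loop
vertex -2.915 4.811 -2.177
vertex -2.549 4.039 -2.592
vertex -3.247 3.949 -1.954
endloop
endfacet
facet normal -0.269 0.337 0.902
outer loop
vertex -2.915 4.811 -2.177
vertex -3.247 3.949 -1.954
vertex -1.451 3.921 -1.408
endloop
endfacet
facet normal -0.678 0.072 -0.732
outer loop
vertex -3.247 3.949 -1.954
vertex -2.549 4.039 -2.592
vertex -2.881 3.177 -2.369
endloop
endfacet
facet normal -0.251 -0.548 0.798
outer loop
vertex -3.247 3.949 -1.954
vertex -2.881 3.177 -2.369
vertex -1.451 3.921 -1.408
endloop
endfacet
facet normal -0.679 0.073 -0.730
outer loop
vertex -2.881 3.177 -2.369
vertex -2.549 4.039 -2.592
vertex -2.184 3.267 -3.008
endloop
endfacet
facet normal 0.326 -0.918 0.226
outer loop
vertex -2.881 3.177 -2.369
vertex -2.184 3.267 -3.008
vertex -1.451 3.921 -1.408
endloop
endfacet
facet normal -0.679 0.073 -0.731
outer loop
vertex -2.184 3.267 -3.008
vertex -2.549 4.039 -2.592
vertex -1.852 4.128 -3.231
endloop
endfacet
facet normal 0.883 -0.403 -0.240
outer loop
vertex -2.184 3.267 -3.008
vertex -1.852 4.128 -3.231
vertex -1.451 3.921 -1.408
endloop
endfacet
facet normal -0.272 -0.173 0.947
outer loop
vertex 3.281 -2.257 0.5
vertex 3.331 -2.878 0.401
vertex 3.83 -2.55 0.604
endloop
endfacet
facet normal 0.072 0.451 0.889
outer loop
vertex 3.281 -2.257 0.5
vertex 3.83 -2.55 0.604
vertex 3.822 -1.987 0.319
endloop
endfacet
facet normal -0.287 0.859 0.424
outer loop
vertex 3.281 -2.257 0.5
vertex 3.822 -1.987 0.319
vertex 3.318 -1.968 -0.06
endloop
endfacet
facet normal -0.850 0.488 0.196
outer loop
vertex 3.281 -2.257 0.5
vertex 3.318 -1.968 -0.06
vertex 3.014 -2.518 -0.009
endloop
endfacet
facet normal -0.842 -0.150 0.519
outer loop
vertex 3.281 -2.257 0.5
vertex 3.014 -2.518 -0.009
vertex 3.331 -2.878 0.401
endloop
endfacet
facet normal 0.719 0.322 0.616
outer loop
vertex 3.822 -1.987 0.319
vertex 3.83 -2.55 0.604
vertex 4.206 -2.442 0.109
endloop
endfacet
facet normal 0.162 -0.686 0.709
outer loop
vertex 3.83 -2.55 0.604
vertex 3.331 -2.878 0.401
vertex 3.902 -2.992 0.16
endloop
endfacet
facet normal -0.760 -0.650 0.017
outer loop
vertex 3.331 -2.878 0.401
vertex 3.014 -2.518 -0.009
vertex 3.398 -2.973 -0.219
endloop
endfacet
facet normal -0.774 0.381 -0.505
outer loop
vertex 3.014 -2.518 -0.009
vertex 3.318 -1.968 -0.06
vertex 3.39 -2.41 -0.504
endloop
endfacet
facet normal 0.139 0.981 -0.135
outer loop
vertex 3.318 -1.968 -0.06
vertex 3.822 -1.987 0.319
vertex 3.889 -2.082 -0.301
endloop
endfacet
facet normal 0.850 -0.488 -0.196
outer loop
vertex 3.939 -2.703 -0.4
vertex 4.206 -2.442 0.109
vertex 3.902 -2.992 0.16
endloop
endfacet
facet normal 0.287 -0.859 -0.424
outer loop
vertex 3.939 -2.703 -0.4
vertex 3.902 -2.992 0.16
vertex 3.398 -2.973 -0.219
endloop
endfacet
facet normal -0.072 -0.451 -0.889
outer loop
vertex 3.939 -2.703 -0.4
vertex 3.398 -2.973 -0.219
vertex 3.39 -2.41 -0.504
endloop
endfacet
facet normal 0.272 0.173 -0.947
outer loop
vertex 3.939 -2.703 -0.4
vertex 3.39 -2.41 -0.504
vertex 3.889 -2.082 -0.301
endloop
endfacet
facet normal 0.842 0.150 -0.519
outer loop
vertex 3.939 -2.703 -0.4
vertex 3.889 -2.082 -0.301
vertex 4.206 -2.442 0.109
endloop
endfacet
facet normal 0.774 -0.381 0.505
outer loop
vertex 3.902 -2.992 0.16
vertex 4.206 -2.442 0.109
vertex 3.83 -2.55 0.604
endloop
endfacet
facet normal -0.139 -0.981 0.135
outer loop
vertex 3.398 -2.973 -0.219
vertex 3.902 -2.992 0.16
vertex 3.331 -2.878 0.401
endloop
endfacet
facet normal -0.719 -0.322 -0.616
outer loop
vertex 3.39 -2.41 -0.504
vertex 3.398 -2.973 -0.219
vertex 3.014 -2.518 -0.009
endloop
endfacet
facet normal -0.162 0.686 -0.709
outer loop
vertex 3.889 -2.082 -0.301
vertex 3.39 -2.41 -0.504
vertex 3.318 -1.968 -0.06
endloop
endfacet
facet normal 0.760 0.650 -0.017
outer loop
vertex 4.206 -2.442 0.109
vertex 3.889 -2.082 -0.301
vertex 3.822 -1.987 0.319
endloop
endfacet

endsolid


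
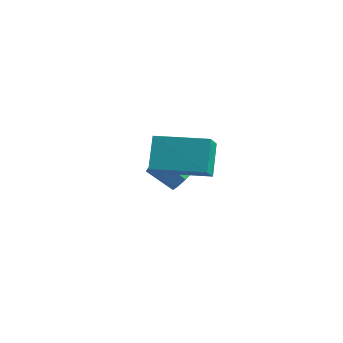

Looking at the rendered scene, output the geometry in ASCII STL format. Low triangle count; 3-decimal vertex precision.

solid 
facet normal -0.887 -0.460 -0.041
outer loop
vertex 1.937 -3.054 2.574
vertex 1.539 -2.219 1.809
vertex 2.381 -3.814 1.511
endloop
endfacet
facet normal 0.332 -0.696 0.636
outer loop
vertex 4.101 -2.921 1.591
vertex 1.937 -3.054 2.574
vertex 2.381 -3.814 1.511
endloop
endfacet
facet normal -0.887 -0.460 -0.041
outer loop
vertex 2.381 -3.814 1.511
vertex 1.539 -2.219 1.809
vertex 1.983 -2.979 0.747
endloop
endfacet
facet normal 0.322 -0.551 -0.770
outer loop
vertex 1.983 -2.979 0.747
vertex 4.101 -2.921 1.591
vertex 2.381 -3.814 1.511
endloop
endfacet
facet normal -0.322 0.551 0.770
outer loop
vertex 1.937 -3.054 2.574
vertex 3.259 -1.326 1.889
vertex 1.539 -2.219 1.809
endloop
endfacet
facet normal 0.332 -0.696 0.637
outer loop
vertex 3.657 -2.161 2.653
vertex 1.937 -3.054 2.574
vertex 4.101 -2.921 1.591
endloop
endfacet
facet normal -0.322 0.551 0.770
outer loop
vertex 3.657 -2.161 2.653
vertex 3.259 -1.326 1.889
vertex 1.937 -3.054 2.574
endloop
endfacet
facet normal -0.332 0.696 -0.637
outer loop
vertex 1.539 -2.219 1.809
vertex 3.259 -1.326 1.889
vertex 1.983 -2.979 0.747
endloop
endfacet
facet normal 0.322 -0.552 -0.770
outer loop
vertex 3.703 -2.086 0.826
vertex 4.101 -2.921 1.591
vertex 1.983 -2.979 0.747
endloop
endfacet
facet normal -0.332 0.696 -0.636
outer loop
vertex 1.983 -2.979 0.747
vertex 3.259 -1.326 1.889
vertex 3.703 -2.086 0.826
endloop
endfacet
facet normal 0.887 0.460 0.041
outer loop
vertex 3.703 -2.086 0.826
vertex 3.657 -2.161 2.653
vertex 4.101 -2.921 1.591
endloop
endfacet
facet normal 0.887 0.460 0.041
outer loop
vertex 3.259 -1.326 1.889
vertex 3.657 -2.161 2.653
vertex 3.703 -2.086 0.826
endloop
endfacet
facet normal 0.762 0.260 -0.592
outer loop
vertex 0.032 1.063 -2.337
vertex -0.334 1.389 -2.665
vertex 0.001 1.489 -2.19
endloop
endfacet
facet normal 0.643 -0.207 0.737
outer loop
vertex 0.032 1.063 -2.337
vertex 0.001 1.489 -2.19
vertex -0.959 0.725 -1.567
endloop
endfacet
facet normal 0.643 -0.207 0.737
outer loop
vertex -0.959 0.725 -1.567
vertex 0.001 1.489 -2.19
vertex -0.99 1.151 -1.42
endloop
endfacet
facet normal -0.762 -0.260 0.594
outer loop
vertex -0.959 0.725 -1.567
vertex -0.99 1.151 -1.42
vertex -1.326 1.051 -1.895
endloop
endfacet
facet normal 0.762 0.262 -0.592
outer loop
vertex 0.001 1.489 -2.19
vertex -0.334 1.389 -2.665
vertex -0.227 1.856 -2.321
endloop
endfacet
facet normal 0.406 0.520 0.751
outer loop
vertex 0.001 1.489 -2.19
vertex -0.227 1.856 -2.321
vertex -0.99 1.151 -1.42
endloop
endfacet
facet normal 0.406 0.520 0.751
outer loop
vertex -0.99 1.151 -1.42
vertex -0.227 1.856 -2.321
vertex -1.218 1.518 -1.551
endloop
endfacet
facet normal -0.761 -0.261 0.593
outer loop
vertex -0.99 1.151 -1.42
vertex -1.218 1.518 -1.551
vertex -1.326 1.051 -1.895
endloop
endfacet
facet normal 0.763 0.261 -0.591
outer loop
vertex -0.227 1.856 -2.321
vertex -0.334 1.389 -2.665
vertex -0.517 1.95 -2.654
endloop
endfacet
facet normal -0.068 0.943 0.326
outer loop
vertex -0.227 1.856 -2.321
vertex -0.517 1.95 -2.654
vertex -1.218 1.518 -1.551
endloop
endfacet
facet normal -0.068 0.943 0.326
outer loop
vertex -1.218 1.518 -1.551
vertex -0.517 1.95 -2.654
vertex -1.508 1.612 -1.884
endloop
endfacet
facet normal -0.763 -0.259 0.592
outer loop
vertex -1.218 1.518 -1.551
vertex -1.508 1.612 -1.884
vertex -1.326 1.051 -1.895
endloop
endfacet
facet normal 0.762 0.260 -0.594
outer loop
vertex -0.517 1.95 -2.654
vertex -0.334 1.389 -2.665
vertex -0.701 1.715 -2.993
endloop
endfacet
facet normal -0.503 0.814 -0.291
outer loop
vertex -0.517 1.95 -2.654
vertex -0.701 1.715 -2.993
vertex -1.508 1.612 -1.884
endloop
endfacet
facet normal -0.503 0.814 -0.291
outer loop
vertex -1.508 1.612 -1.884
vertex -0.701 1.715 -2.993
vertex -1.692 1.377 -2.223
endloop
endfacet
facet normal -0.762 -0.259 0.593
outer loop
vertex -1.508 1.612 -1.884
vertex -1.692 1.377 -2.223
vertex -1.326 1.051 -1.895
endloop
endfacet
facet normal 0.762 0.260 -0.594
outer loop
vertex -0.701 1.715 -2.993
vertex -0.334 1.389 -2.665
vertex -0.67 1.289 -3.14
endloop
endfacet
facet normal -0.643 0.207 -0.737
outer loop
vertex -0.701 1.715 -2.993
vertex -0.67 1.289 -3.14
vertex -1.692 1.377 -2.223
endloop
endfacet
facet normal -0.643 0.207 -0.737
outer loop
vertex -1.692 1.377 -2.223
vertex -0.67 1.289 -3.14
vertex -1.661 0.951 -2.37
endloop
endfacet
facet normal -0.762 -0.260 0.592
outer loop
vertex -1.692 1.377 -2.223
vertex -1.661 0.951 -2.37
vertex -1.326 1.051 -1.895
endloop
endfacet
facet normal 0.761 0.261 -0.593
outer loop
vertex -0.67 1.289 -3.14
vertex -0.334 1.389 -2.665
vertex -0.442 0.922 -3.009
endloop
endfacet
facet normal -0.406 -0.520 -0.751
outer loop
vertex -0.67 1.289 -3.14
vertex -0.442 0.922 -3.009
vertex -1.661 0.951 -2.37
endloop
endfacet
facet normal -0.406 -0.520 -0.751
outer loop
vertex -1.661 0.951 -2.37
vertex -0.442 0.922 -3.009
vertex -1.433 0.584 -2.239
endloop
endfacet
facet normal -0.762 -0.262 0.592
outer loop
vertex -1.661 0.951 -2.37
vertex -1.433 0.584 -2.239
vertex -1.326 1.051 -1.895
endloop
endfacet
facet normal 0.763 0.259 -0.592
outer loop
vertex -0.442 0.922 -3.009
vertex -0.334 1.389 -2.665
vertex -0.152 0.828 -2.676
endloop
endfacet
facet normal 0.068 -0.943 -0.326
outer loop
vertex -0.442 0.922 -3.009
vertex -0.152 0.828 -2.676
vertex -1.433 0.584 -2.239
endloop
endfacet
facet normal 0.068 -0.943 -0.326
outer loop
vertex -1.433 0.584 -2.239
vertex -0.152 0.828 -2.676
vertex -1.143 0.49 -1.906
endloop
endfacet
facet normal -0.763 -0.261 0.591
outer loop
vertex -1.433 0.584 -2.239
vertex -1.143 0.49 -1.906
vertex -1.326 1.051 -1.895
endloop
endfacet
facet normal 0.762 0.259 -0.593
outer loop
vertex -0.152 0.828 -2.676
vertex -0.334 1.389 -2.665
vertex 0.032 1.063 -2.337
endloop
endfacet
facet normal 0.503 -0.814 0.291
outer loop
vertex -0.152 0.828 -2.676
vertex 0.032 1.063 -2.337
vertex -1.143 0.49 -1.906
endloop
endfacet
facet normal 0.503 -0.814 0.291
outer loop
vertex -1.143 0.49 -1.906
vertex 0.032 1.063 -2.337
vertex -0.959 0.725 -1.567
endloop
endfacet
facet normal -0.762 -0.260 0.594
outer loop
vertex -1.143 0.49 -1.906
vertex -0.959 0.725 -1.567
vertex -1.326 1.051 -1.895
endloop
endfacet

endsolid


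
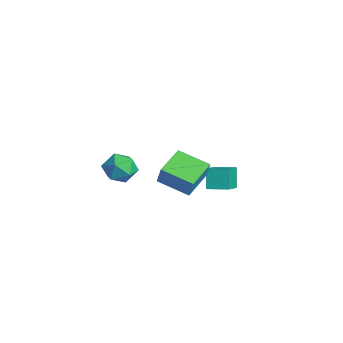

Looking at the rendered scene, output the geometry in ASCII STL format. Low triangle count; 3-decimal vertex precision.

solid 
facet normal -0.673 -0.667 0.319
outer loop
vertex 2.778 -1.646 4.461
vertex 1.672 -0.298 4.948
vertex 2.256 -1.663 3.325
endloop
endfacet
facet normal 0.611 -0.745 -0.269
outer loop
vertex 3.508 -0.422 2.732
vertex 2.778 -1.646 4.461
vertex 2.256 -1.663 3.325
endloop
endfacet
facet normal -0.673 -0.667 0.319
outer loop
vertex 2.256 -1.663 3.325
vertex 1.672 -0.298 4.948
vertex 1.151 -0.315 3.813
endloop
endfacet
facet normal -0.417 -0.013 -0.909
outer loop
vertex 1.151 -0.315 3.813
vertex 3.508 -0.422 2.732
vertex 2.256 -1.663 3.325
endloop
endfacet
facet normal 0.417 0.014 0.909
outer loop
vertex 2.778 -1.646 4.461
vertex 2.924 0.943 4.355
vertex 1.672 -0.298 4.948
endloop
endfacet
facet normal 0.611 -0.745 -0.269
outer loop
vertex 4.029 -0.405 3.867
vertex 2.778 -1.646 4.461
vertex 3.508 -0.422 2.732
endloop
endfacet
facet normal 0.418 0.014 0.908
outer loop
vertex 4.029 -0.405 3.867
vertex 2.924 0.943 4.355
vertex 2.778 -1.646 4.461
endloop
endfacet
facet normal -0.611 0.745 0.269
outer loop
vertex 1.672 -0.298 4.948
vertex 2.924 0.943 4.355
vertex 1.151 -0.315 3.813
endloop
endfacet
facet normal -0.417 -0.014 -0.909
outer loop
vertex 2.402 0.926 3.219
vertex 3.508 -0.422 2.732
vertex 1.151 -0.315 3.813
endloop
endfacet
facet normal -0.611 0.745 0.269
outer loop
vertex 1.151 -0.315 3.813
vertex 2.924 0.943 4.355
vertex 2.402 0.926 3.219
endloop
endfacet
facet normal 0.673 0.667 -0.319
outer loop
vertex 2.402 0.926 3.219
vertex 4.029 -0.405 3.867
vertex 3.508 -0.422 2.732
endloop
endfacet
facet normal 0.673 0.667 -0.319
outer loop
vertex 2.924 0.943 4.355
vertex 4.029 -0.405 3.867
vertex 2.402 0.926 3.219
endloop
endfacet
facet normal -0.825 0.150 0.546
outer loop
vertex -4.668 -1.779 0.864
vertex -4.065 -1.734 1.763
vertex -4.271 -0.83 1.203
endloop
endfacet
facet normal -0.902 0.417 -0.111
outer loop
vertex -4.668 -1.779 0.864
vertex -4.271 -0.83 1.203
vertex -4.256 -1.078 0.149
endloop
endfacet
facet normal -0.808 -0.115 -0.578
outer loop
vertex -4.668 -1.779 0.864
vertex -4.256 -1.078 0.149
vertex -4.04 -2.135 0.057
endloop
endfacet
facet normal -0.672 -0.710 -0.210
outer loop
vertex -4.668 -1.779 0.864
vertex -4.04 -2.135 0.057
vertex -3.922 -2.541 1.054
endloop
endfacet
facet normal -0.682 -0.547 0.485
outer loop
vertex -4.668 -1.779 0.864
vertex -3.922 -2.541 1.054
vertex -4.065 -1.734 1.763
endloop
endfacet
facet normal -0.385 0.897 -0.217
outer loop
vertex -4.256 -1.078 0.149
vertex -4.271 -0.83 1.203
vertex -3.398 -0.599 0.606
endloop
endfacet
facet normal -0.259 0.465 0.846
outer loop
vertex -4.271 -0.83 1.203
vertex -4.065 -1.734 1.763
vertex -3.28 -1.005 1.603
endloop
endfacet
facet normal -0.029 -0.663 0.748
outer loop
vertex -4.065 -1.734 1.763
vertex -3.922 -2.541 1.054
vertex -3.064 -2.062 1.511
endloop
endfacet
facet normal -0.012 -0.927 -0.376
outer loop
vertex -3.922 -2.541 1.054
vertex -4.04 -2.135 0.057
vertex -3.049 -2.31 0.457
endloop
endfacet
facet normal -0.233 0.037 -0.972
outer loop
vertex -4.04 -2.135 0.057
vertex -4.256 -1.078 0.149
vertex -3.255 -1.406 -0.103
endloop
endfacet
facet normal 0.672 0.710 0.210
outer loop
vertex -2.652 -1.361 0.796
vertex -3.398 -0.599 0.606
vertex -3.28 -1.005 1.603
endloop
endfacet
facet normal 0.808 0.115 0.578
outer loop
vertex -2.652 -1.361 0.796
vertex -3.28 -1.005 1.603
vertex -3.064 -2.062 1.511
endloop
endfacet
facet normal 0.902 -0.417 0.111
outer loop
vertex -2.652 -1.361 0.796
vertex -3.064 -2.062 1.511
vertex -3.049 -2.31 0.457
endloop
endfacet
facet normal 0.825 -0.150 -0.546
outer loop
vertex -2.652 -1.361 0.796
vertex -3.049 -2.31 0.457
vertex -3.255 -1.406 -0.103
endloop
endfacet
facet normal 0.682 0.547 -0.485
outer loop
vertex -2.652 -1.361 0.796
vertex -3.255 -1.406 -0.103
vertex -3.398 -0.599 0.606
endloop
endfacet
facet normal 0.012 0.927 0.376
outer loop
vertex -3.28 -1.005 1.603
vertex -3.398 -0.599 0.606
vertex -4.271 -0.83 1.203
endloop
endfacet
facet normal 0.233 -0.037 0.972
outer loop
vertex -3.064 -2.062 1.511
vertex -3.28 -1.005 1.603
vertex -4.065 -1.734 1.763
endloop
endfacet
facet normal 0.385 -0.897 0.217
outer loop
vertex -3.049 -2.31 0.457
vertex -3.064 -2.062 1.511
vertex -3.922 -2.541 1.054
endloop
endfacet
facet normal 0.259 -0.465 -0.846
outer loop
vertex -3.255 -1.406 -0.103
vertex -3.049 -2.31 0.457
vertex -4.04 -2.135 0.057
endloop
endfacet
facet normal 0.029 0.663 -0.748
outer loop
vertex -3.398 -0.599 0.606
vertex -3.255 -1.406 -0.103
vertex -4.256 -1.078 0.149
endloop
endfacet
facet normal -0.700 0.528 -0.480
outer loop
vertex 0.249 2.28 2.309
vertex 0.889 3.25 2.442
vertex 0.854 2.038 1.161
endloop
endfacet
facet normal -0.547 -0.829 -0.114
outer loop
vertex 2.191 1.03 2.078
vertex 0.249 2.28 2.309
vertex 0.854 2.038 1.161
endloop
endfacet
facet normal -0.700 0.528 -0.480
outer loop
vertex 0.854 2.038 1.161
vertex 0.889 3.25 2.442
vertex 1.494 3.008 1.294
endloop
endfacet
facet normal 0.458 -0.183 -0.870
outer loop
vertex 1.494 3.008 1.294
vertex 2.191 1.03 2.078
vertex 0.854 2.038 1.161
endloop
endfacet
facet normal -0.458 0.183 0.870
outer loop
vertex 0.249 2.28 2.309
vertex 2.226 2.242 3.359
vertex 0.889 3.25 2.442
endloop
endfacet
facet normal -0.547 -0.829 -0.114
outer loop
vertex 1.586 1.272 3.226
vertex 0.249 2.28 2.309
vertex 2.191 1.03 2.078
endloop
endfacet
facet normal -0.458 0.183 0.870
outer loop
vertex 1.586 1.272 3.226
vertex 2.226 2.242 3.359
vertex 0.249 2.28 2.309
endloop
endfacet
facet normal 0.547 0.829 0.114
outer loop
vertex 0.889 3.25 2.442
vertex 2.226 2.242 3.359
vertex 1.494 3.008 1.294
endloop
endfacet
facet normal 0.458 -0.183 -0.870
outer loop
vertex 2.831 2.0 2.211
vertex 2.191 1.03 2.078
vertex 1.494 3.008 1.294
endloop
endfacet
facet normal 0.547 0.829 0.114
outer loop
vertex 1.494 3.008 1.294
vertex 2.226 2.242 3.359
vertex 2.831 2.0 2.211
endloop
endfacet
facet normal 0.700 -0.528 0.480
outer loop
vertex 2.831 2.0 2.211
vertex 1.586 1.272 3.226
vertex 2.191 1.03 2.078
endloop
endfacet
facet normal 0.700 -0.528 0.480
outer loop
vertex 2.226 2.242 3.359
vertex 1.586 1.272 3.226
vertex 2.831 2.0 2.211
endloop
endfacet

endsolid


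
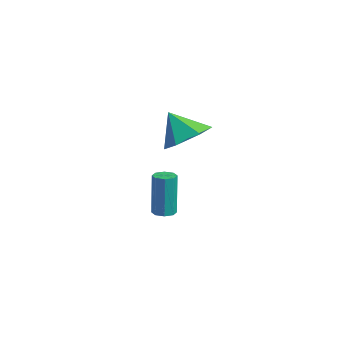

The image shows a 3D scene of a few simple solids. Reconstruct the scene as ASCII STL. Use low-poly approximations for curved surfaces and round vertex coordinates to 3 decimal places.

solid 
facet normal 0.018 -0.019 -1.000
outer loop
vertex -1.412 2.376 -2.913
vertex -1.902 2.549 -2.925
vertex -1.433 2.773 -2.921
endloop
endfacet
facet normal 0.998 0.053 0.016
outer loop
vertex -1.412 2.376 -2.913
vertex -1.433 2.773 -2.921
vertex -1.448 2.417 -0.823
endloop
endfacet
facet normal 0.998 0.053 0.016
outer loop
vertex -1.448 2.417 -0.823
vertex -1.433 2.773 -2.921
vertex -1.469 2.815 -0.832
endloop
endfacet
facet normal -0.017 0.022 1.000
outer loop
vertex -1.448 2.417 -0.823
vertex -1.469 2.815 -0.832
vertex -1.938 2.591 -0.835
endloop
endfacet
facet normal 0.017 -0.018 -1.000
outer loop
vertex -1.433 2.773 -2.921
vertex -1.902 2.549 -2.925
vertex -1.728 3.039 -2.931
endloop
endfacet
facet normal 0.670 0.743 -0.003
outer loop
vertex -1.433 2.773 -2.921
vertex -1.728 3.039 -2.931
vertex -1.469 2.815 -0.832
endloop
endfacet
facet normal 0.668 0.744 -0.003
outer loop
vertex -1.469 2.815 -0.832
vertex -1.728 3.039 -2.931
vertex -1.765 3.081 -0.842
endloop
endfacet
facet normal -0.016 0.020 1.000
outer loop
vertex -1.469 2.815 -0.832
vertex -1.765 3.081 -0.842
vertex -1.938 2.591 -0.835
endloop
endfacet
facet normal 0.019 -0.019 -1.000
outer loop
vertex -1.728 3.039 -2.931
vertex -1.902 2.549 -2.925
vertex -2.126 3.018 -2.938
endloop
endfacet
facet normal -0.052 0.998 -0.021
outer loop
vertex -1.728 3.039 -2.931
vertex -2.126 3.018 -2.938
vertex -1.765 3.081 -0.842
endloop
endfacet
facet normal -0.052 0.998 -0.021
outer loop
vertex -1.765 3.081 -0.842
vertex -2.126 3.018 -2.938
vertex -2.162 3.06 -0.849
endloop
endfacet
facet normal -0.019 0.021 1.000
outer loop
vertex -1.765 3.081 -0.842
vertex -2.162 3.06 -0.849
vertex -1.938 2.591 -0.835
endloop
endfacet
facet normal 0.018 -0.019 -1.000
outer loop
vertex -2.126 3.018 -2.938
vertex -1.902 2.549 -2.925
vertex -2.392 2.723 -2.937
endloop
endfacet
facet normal -0.742 0.669 -0.026
outer loop
vertex -2.126 3.018 -2.938
vertex -2.392 2.723 -2.937
vertex -2.162 3.06 -0.849
endloop
endfacet
facet normal -0.744 0.668 -0.026
outer loop
vertex -2.162 3.06 -0.849
vertex -2.392 2.723 -2.937
vertex -2.428 2.764 -0.847
endloop
endfacet
facet normal -0.017 0.022 1.000
outer loop
vertex -2.162 3.06 -0.849
vertex -2.428 2.764 -0.847
vertex -1.938 2.591 -0.835
endloop
endfacet
facet normal 0.017 -0.022 -1.000
outer loop
vertex -2.392 2.723 -2.937
vertex -1.902 2.549 -2.925
vertex -2.371 2.325 -2.928
endloop
endfacet
facet normal -0.998 -0.053 -0.016
outer loop
vertex -2.392 2.723 -2.937
vertex -2.371 2.325 -2.928
vertex -2.428 2.764 -0.847
endloop
endfacet
facet normal -0.998 -0.053 -0.016
outer loop
vertex -2.428 2.764 -0.847
vertex -2.371 2.325 -2.928
vertex -2.407 2.367 -0.839
endloop
endfacet
facet normal -0.018 0.019 1.000
outer loop
vertex -2.428 2.764 -0.847
vertex -2.407 2.367 -0.839
vertex -1.938 2.591 -0.835
endloop
endfacet
facet normal 0.016 -0.020 -1.000
outer loop
vertex -2.371 2.325 -2.928
vertex -1.902 2.549 -2.925
vertex -2.075 2.059 -2.918
endloop
endfacet
facet normal -0.668 -0.744 0.003
outer loop
vertex -2.371 2.325 -2.928
vertex -2.075 2.059 -2.918
vertex -2.407 2.367 -0.839
endloop
endfacet
facet normal -0.670 -0.743 0.003
outer loop
vertex -2.407 2.367 -0.839
vertex -2.075 2.059 -2.918
vertex -2.112 2.101 -0.829
endloop
endfacet
facet normal -0.017 0.018 1.000
outer loop
vertex -2.407 2.367 -0.839
vertex -2.112 2.101 -0.829
vertex -1.938 2.591 -0.835
endloop
endfacet
facet normal 0.019 -0.021 -1.000
outer loop
vertex -2.075 2.059 -2.918
vertex -1.902 2.549 -2.925
vertex -1.678 2.08 -2.911
endloop
endfacet
facet normal 0.052 -0.998 0.021
outer loop
vertex -2.075 2.059 -2.918
vertex -1.678 2.08 -2.911
vertex -2.112 2.101 -0.829
endloop
endfacet
facet normal 0.052 -0.998 0.021
outer loop
vertex -2.112 2.101 -0.829
vertex -1.678 2.08 -2.911
vertex -1.714 2.122 -0.822
endloop
endfacet
facet normal -0.019 0.019 1.000
outer loop
vertex -2.112 2.101 -0.829
vertex -1.714 2.122 -0.822
vertex -1.938 2.591 -0.835
endloop
endfacet
facet normal 0.017 -0.022 -1.000
outer loop
vertex -1.678 2.08 -2.911
vertex -1.902 2.549 -2.925
vertex -1.412 2.376 -2.913
endloop
endfacet
facet normal 0.744 -0.668 0.026
outer loop
vertex -1.678 2.08 -2.911
vertex -1.412 2.376 -2.913
vertex -1.714 2.122 -0.822
endloop
endfacet
facet normal 0.742 -0.669 0.026
outer loop
vertex -1.714 2.122 -0.822
vertex -1.412 2.376 -2.913
vertex -1.448 2.417 -0.823
endloop
endfacet
facet normal -0.018 0.019 1.000
outer loop
vertex -1.714 2.122 -0.822
vertex -1.448 2.417 -0.823
vertex -1.938 2.591 -0.835
endloop
endfacet
facet normal 0.432 0.382 -0.817
outer loop
vertex 1.851 1.628 2.492
vertex 1.116 2.419 2.473
vertex 2.037 2.55 3.022
endloop
endfacet
facet normal 0.525 -0.501 0.688
outer loop
vertex 1.851 1.628 2.492
vertex 2.037 2.55 3.022
vertex 0.464 1.841 3.707
endloop
endfacet
facet normal 0.432 0.383 -0.816
outer loop
vertex 2.037 2.55 3.022
vertex 1.116 2.419 2.473
vertex 1.302 3.341 3.004
endloop
endfacet
facet normal 0.276 0.277 0.920
outer loop
vertex 2.037 2.55 3.022
vertex 1.302 3.341 3.004
vertex 0.464 1.841 3.707
endloop
endfacet
facet normal 0.432 0.383 -0.816
outer loop
vertex 1.302 3.341 3.004
vertex 1.116 2.419 2.473
vertex 0.381 3.21 2.455
endloop
endfacet
facet normal -0.477 0.577 0.663
outer loop
vertex 1.302 3.341 3.004
vertex 0.381 3.21 2.455
vertex 0.464 1.841 3.707
endloop
endfacet
facet normal 0.432 0.383 -0.817
outer loop
vertex 0.381 3.21 2.455
vertex 1.116 2.419 2.473
vertex 0.195 2.288 1.925
endloop
endfacet
facet normal -0.980 0.098 0.173
outer loop
vertex 0.381 3.21 2.455
vertex 0.195 2.288 1.925
vertex 0.464 1.841 3.707
endloop
endfacet
facet normal 0.432 0.383 -0.817
outer loop
vertex 0.195 2.288 1.925
vertex 1.116 2.419 2.473
vertex 0.93 1.497 1.943
endloop
endfacet
facet normal -0.731 -0.680 -0.060
outer loop
vertex 0.195 2.288 1.925
vertex 0.93 1.497 1.943
vertex 0.464 1.841 3.707
endloop
endfacet
facet normal 0.432 0.382 -0.817
outer loop
vertex 0.93 1.497 1.943
vertex 1.116 2.419 2.473
vertex 1.851 1.628 2.492
endloop
endfacet
facet normal 0.022 -0.980 0.197
outer loop
vertex 0.93 1.497 1.943
vertex 1.851 1.628 2.492
vertex 0.464 1.841 3.707
endloop
endfacet

endsolid


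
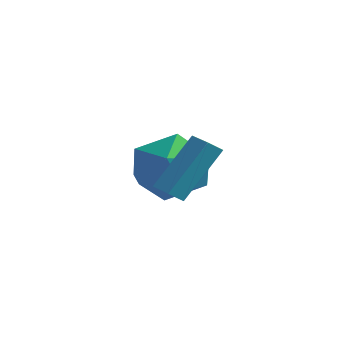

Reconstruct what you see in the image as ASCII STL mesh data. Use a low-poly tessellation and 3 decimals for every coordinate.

solid 
facet normal -0.189 -0.587 -0.787
outer loop
vertex 2.052 -0.993 2.025
vertex 1.554 -0.979 2.134
vertex 1.757 -0.629 1.824
endloop
endfacet
facet normal 0.794 0.381 -0.474
outer loop
vertex 2.052 -0.993 2.025
vertex 1.757 -0.629 1.824
vertex 2.404 0.105 3.497
endloop
endfacet
facet normal 0.794 0.381 -0.474
outer loop
vertex 2.404 0.105 3.497
vertex 1.757 -0.629 1.824
vertex 2.109 0.469 3.296
endloop
endfacet
facet normal 0.189 0.587 0.787
outer loop
vertex 2.404 0.105 3.497
vertex 2.109 0.469 3.296
vertex 1.906 0.119 3.606
endloop
endfacet
facet normal -0.189 -0.587 -0.787
outer loop
vertex 1.757 -0.629 1.824
vertex 1.554 -0.979 2.134
vertex 1.259 -0.615 1.933
endloop
endfacet
facet normal -0.104 0.809 -0.579
outer loop
vertex 1.757 -0.629 1.824
vertex 1.259 -0.615 1.933
vertex 2.109 0.469 3.296
endloop
endfacet
facet normal -0.104 0.809 -0.579
outer loop
vertex 2.109 0.469 3.296
vertex 1.259 -0.615 1.933
vertex 1.611 0.483 3.405
endloop
endfacet
facet normal 0.189 0.587 0.787
outer loop
vertex 2.109 0.469 3.296
vertex 1.611 0.483 3.405
vertex 1.906 0.119 3.606
endloop
endfacet
facet normal -0.189 -0.587 -0.787
outer loop
vertex 1.259 -0.615 1.933
vertex 1.554 -0.979 2.134
vertex 1.056 -0.965 2.243
endloop
endfacet
facet normal -0.898 0.428 -0.105
outer loop
vertex 1.259 -0.615 1.933
vertex 1.056 -0.965 2.243
vertex 1.611 0.483 3.405
endloop
endfacet
facet normal -0.898 0.428 -0.105
outer loop
vertex 1.611 0.483 3.405
vertex 1.056 -0.965 2.243
vertex 1.408 0.133 3.715
endloop
endfacet
facet normal 0.189 0.587 0.787
outer loop
vertex 1.611 0.483 3.405
vertex 1.408 0.133 3.715
vertex 1.906 0.119 3.606
endloop
endfacet
facet normal -0.189 -0.587 -0.787
outer loop
vertex 1.056 -0.965 2.243
vertex 1.554 -0.979 2.134
vertex 1.351 -1.329 2.444
endloop
endfacet
facet normal -0.794 -0.381 0.474
outer loop
vertex 1.056 -0.965 2.243
vertex 1.351 -1.329 2.444
vertex 1.408 0.133 3.715
endloop
endfacet
facet normal -0.794 -0.381 0.474
outer loop
vertex 1.408 0.133 3.715
vertex 1.351 -1.329 2.444
vertex 1.703 -0.231 3.916
endloop
endfacet
facet normal 0.189 0.587 0.787
outer loop
vertex 1.408 0.133 3.715
vertex 1.703 -0.231 3.916
vertex 1.906 0.119 3.606
endloop
endfacet
facet normal -0.189 -0.587 -0.787
outer loop
vertex 1.351 -1.329 2.444
vertex 1.554 -0.979 2.134
vertex 1.849 -1.343 2.335
endloop
endfacet
facet normal 0.104 -0.809 0.579
outer loop
vertex 1.351 -1.329 2.444
vertex 1.849 -1.343 2.335
vertex 1.703 -0.231 3.916
endloop
endfacet
facet normal 0.104 -0.809 0.579
outer loop
vertex 1.703 -0.231 3.916
vertex 1.849 -1.343 2.335
vertex 2.201 -0.245 3.807
endloop
endfacet
facet normal 0.189 0.587 0.787
outer loop
vertex 1.703 -0.231 3.916
vertex 2.201 -0.245 3.807
vertex 1.906 0.119 3.606
endloop
endfacet
facet normal -0.189 -0.587 -0.787
outer loop
vertex 1.849 -1.343 2.335
vertex 1.554 -0.979 2.134
vertex 2.052 -0.993 2.025
endloop
endfacet
facet normal 0.898 -0.428 0.105
outer loop
vertex 1.849 -1.343 2.335
vertex 2.052 -0.993 2.025
vertex 2.201 -0.245 3.807
endloop
endfacet
facet normal 0.898 -0.428 0.105
outer loop
vertex 2.201 -0.245 3.807
vertex 2.052 -0.993 2.025
vertex 2.404 0.105 3.497
endloop
endfacet
facet normal 0.189 0.587 0.787
outer loop
vertex 2.201 -0.245 3.807
vertex 2.404 0.105 3.497
vertex 1.906 0.119 3.606
endloop
endfacet
facet normal -0.273 0.687 0.673
outer loop
vertex -0.49 2.952 1.888
vertex -1.581 2.378 2.031
vertex -0.616 2.063 2.745
endloop
endfacet
facet normal 0.435 0.592 0.678
outer loop
vertex -0.49 2.952 1.888
vertex -0.616 2.063 2.745
vertex 0.408 2.111 2.047
endloop
endfacet
facet normal 0.681 0.732 0.024
outer loop
vertex -0.49 2.952 1.888
vertex 0.408 2.111 2.047
vertex 0.077 2.457 0.902
endloop
endfacet
facet normal 0.125 0.914 -0.387
outer loop
vertex -0.49 2.952 1.888
vertex 0.077 2.457 0.902
vertex -1.153 2.622 0.893
endloop
endfacet
facet normal -0.464 0.886 0.015
outer loop
vertex -0.49 2.952 1.888
vertex -1.153 2.622 0.893
vertex -1.581 2.378 2.031
endloop
endfacet
facet normal 0.564 -0.096 0.820
outer loop
vertex 0.408 2.111 2.047
vertex -0.616 2.063 2.745
vertex -0.127 1.018 2.287
endloop
endfacet
facet normal -0.581 0.059 0.812
outer loop
vertex -0.616 2.063 2.745
vertex -1.581 2.378 2.031
vertex -1.357 1.183 2.278
endloop
endfacet
facet normal -0.890 0.380 -0.253
outer loop
vertex -1.581 2.378 2.031
vertex -1.153 2.622 0.893
vertex -1.688 1.529 1.133
endloop
endfacet
facet normal 0.064 0.425 -0.903
outer loop
vertex -1.153 2.622 0.893
vertex 0.077 2.457 0.902
vertex -0.664 1.577 0.435
endloop
endfacet
facet normal 0.962 0.131 -0.239
outer loop
vertex 0.077 2.457 0.902
vertex 0.408 2.111 2.047
vertex 0.301 1.262 1.149
endloop
endfacet
facet normal -0.125 -0.914 0.387
outer loop
vertex -0.79 0.688 1.292
vertex -0.127 1.018 2.287
vertex -1.357 1.183 2.278
endloop
endfacet
facet normal -0.681 -0.732 -0.024
outer loop
vertex -0.79 0.688 1.292
vertex -1.357 1.183 2.278
vertex -1.688 1.529 1.133
endloop
endfacet
facet normal -0.435 -0.592 -0.678
outer loop
vertex -0.79 0.688 1.292
vertex -1.688 1.529 1.133
vertex -0.664 1.577 0.435
endloop
endfacet
facet normal 0.273 -0.687 -0.673
outer loop
vertex -0.79 0.688 1.292
vertex -0.664 1.577 0.435
vertex 0.301 1.262 1.149
endloop
endfacet
facet normal 0.464 -0.886 -0.015
outer loop
vertex -0.79 0.688 1.292
vertex 0.301 1.262 1.149
vertex -0.127 1.018 2.287
endloop
endfacet
facet normal -0.064 -0.425 0.903
outer loop
vertex -1.357 1.183 2.278
vertex -0.127 1.018 2.287
vertex -0.616 2.063 2.745
endloop
endfacet
facet normal -0.962 -0.131 0.239
outer loop
vertex -1.688 1.529 1.133
vertex -1.357 1.183 2.278
vertex -1.581 2.378 2.031
endloop
endfacet
facet normal -0.564 0.096 -0.820
outer loop
vertex -0.664 1.577 0.435
vertex -1.688 1.529 1.133
vertex -1.153 2.622 0.893
endloop
endfacet
facet normal 0.581 -0.059 -0.812
outer loop
vertex 0.301 1.262 1.149
vertex -0.664 1.577 0.435
vertex 0.077 2.457 0.902
endloop
endfacet
facet normal 0.890 -0.380 0.253
outer loop
vertex -0.127 1.018 2.287
vertex 0.301 1.262 1.149
vertex 0.408 2.111 2.047
endloop
endfacet

endsolid


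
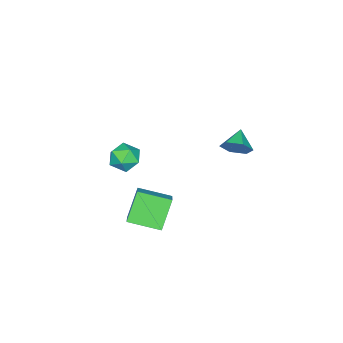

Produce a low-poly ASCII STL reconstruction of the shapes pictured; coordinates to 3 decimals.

solid 
facet normal -0.924 0.261 -0.278
outer loop
vertex 2.069 0.868 0.026
vertex 1.72 0.038 0.408
vertex 1.781 0.843 0.96
endloop
endfacet
facet normal -0.527 0.838 -0.140
outer loop
vertex 2.069 0.868 0.026
vertex 1.781 0.843 0.96
vertex 2.6 1.317 0.714
endloop
endfacet
facet normal 0.042 0.821 -0.569
outer loop
vertex 2.069 0.868 0.026
vertex 2.6 1.317 0.714
vertex 3.045 0.806 0.009
endloop
endfacet
facet normal -0.002 0.234 -0.972
outer loop
vertex 2.069 0.868 0.026
vertex 3.045 0.806 0.009
vertex 2.501 0.015 -0.18
endloop
endfacet
facet normal -0.600 -0.112 -0.792
outer loop
vertex 2.069 0.868 0.026
vertex 2.501 0.015 -0.18
vertex 1.72 0.038 0.408
endloop
endfacet
facet normal -0.298 0.791 0.534
outer loop
vertex 2.6 1.317 0.714
vertex 1.781 0.843 0.96
vertex 2.579 0.765 1.52
endloop
endfacet
facet normal -0.940 -0.142 0.311
outer loop
vertex 1.781 0.843 0.96
vertex 1.72 0.038 0.408
vertex 2.035 -0.026 1.331
endloop
endfacet
facet normal -0.415 -0.746 -0.522
outer loop
vertex 1.72 0.038 0.408
vertex 2.501 0.015 -0.18
vertex 2.48 -0.537 0.626
endloop
endfacet
facet normal 0.552 -0.186 -0.813
outer loop
vertex 2.501 0.015 -0.18
vertex 3.045 0.806 0.009
vertex 3.299 -0.063 0.38
endloop
endfacet
facet normal 0.624 0.765 -0.160
outer loop
vertex 3.045 0.806 0.009
vertex 2.6 1.317 0.714
vertex 3.36 0.742 0.932
endloop
endfacet
facet normal 0.002 -0.234 0.972
outer loop
vertex 3.011 -0.088 1.314
vertex 2.579 0.765 1.52
vertex 2.035 -0.026 1.331
endloop
endfacet
facet normal -0.042 -0.821 0.569
outer loop
vertex 3.011 -0.088 1.314
vertex 2.035 -0.026 1.331
vertex 2.48 -0.537 0.626
endloop
endfacet
facet normal 0.527 -0.838 0.140
outer loop
vertex 3.011 -0.088 1.314
vertex 2.48 -0.537 0.626
vertex 3.299 -0.063 0.38
endloop
endfacet
facet normal 0.924 -0.261 0.278
outer loop
vertex 3.011 -0.088 1.314
vertex 3.299 -0.063 0.38
vertex 3.36 0.742 0.932
endloop
endfacet
facet normal 0.600 0.112 0.792
outer loop
vertex 3.011 -0.088 1.314
vertex 3.36 0.742 0.932
vertex 2.579 0.765 1.52
endloop
endfacet
facet normal -0.552 0.186 0.813
outer loop
vertex 2.035 -0.026 1.331
vertex 2.579 0.765 1.52
vertex 1.781 0.843 0.96
endloop
endfacet
facet normal -0.624 -0.765 0.160
outer loop
vertex 2.48 -0.537 0.626
vertex 2.035 -0.026 1.331
vertex 1.72 0.038 0.408
endloop
endfacet
facet normal 0.298 -0.791 -0.534
outer loop
vertex 3.299 -0.063 0.38
vertex 2.48 -0.537 0.626
vertex 2.501 0.015 -0.18
endloop
endfacet
facet normal 0.940 0.142 -0.311
outer loop
vertex 3.36 0.742 0.932
vertex 3.299 -0.063 0.38
vertex 3.045 0.806 0.009
endloop
endfacet
facet normal 0.415 0.746 0.522
outer loop
vertex 2.579 0.765 1.52
vertex 3.36 0.742 0.932
vertex 2.6 1.317 0.714
endloop
endfacet
facet normal 0.839 0.285 -0.464
outer loop
vertex -2.628 3.557 -0.438
vertex -3.144 3.912 -1.153
vertex -2.92 4.461 -0.411
endloop
endfacet
facet normal -0.053 -0.047 0.997
outer loop
vertex -2.628 3.557 -0.438
vertex -2.92 4.461 -0.411
vertex -4.276 3.528 -0.527
endloop
endfacet
facet normal 0.839 0.284 -0.464
outer loop
vertex -2.92 4.461 -0.411
vertex -3.144 3.912 -1.153
vertex -3.435 4.816 -1.125
endloop
endfacet
facet normal -0.471 0.606 0.641
outer loop
vertex -2.92 4.461 -0.411
vertex -3.435 4.816 -1.125
vertex -4.276 3.528 -0.527
endloop
endfacet
facet normal 0.839 0.285 -0.463
outer loop
vertex -3.435 4.816 -1.125
vertex -3.144 3.912 -1.153
vertex -3.659 4.267 -1.868
endloop
endfacet
facet normal -0.855 0.505 -0.115
outer loop
vertex -3.435 4.816 -1.125
vertex -3.659 4.267 -1.868
vertex -4.276 3.528 -0.527
endloop
endfacet
facet normal 0.839 0.285 -0.463
outer loop
vertex -3.659 4.267 -1.868
vertex -3.144 3.912 -1.153
vertex -3.367 3.363 -1.895
endloop
endfacet
facet normal -0.820 -0.250 -0.515
outer loop
vertex -3.659 4.267 -1.868
vertex -3.367 3.363 -1.895
vertex -4.276 3.528 -0.527
endloop
endfacet
facet normal 0.839 0.285 -0.463
outer loop
vertex -3.367 3.363 -1.895
vertex -3.144 3.912 -1.153
vertex -2.852 3.008 -1.18
endloop
endfacet
facet normal -0.402 -0.902 -0.158
outer loop
vertex -3.367 3.363 -1.895
vertex -2.852 3.008 -1.18
vertex -4.276 3.528 -0.527
endloop
endfacet
facet normal 0.839 0.285 -0.464
outer loop
vertex -2.852 3.008 -1.18
vertex -3.144 3.912 -1.153
vertex -2.628 3.557 -0.438
endloop
endfacet
facet normal -0.018 -0.801 0.598
outer loop
vertex -2.852 3.008 -1.18
vertex -2.628 3.557 -0.438
vertex -4.276 3.528 -0.527
endloop
endfacet
facet normal -0.603 -0.046 0.796
outer loop
vertex 3.536 1.814 -0.787
vertex 2.808 3.521 -1.239
vertex 2.458 1.127 -1.644
endloop
endfacet
facet normal 0.381 -0.894 0.237
outer loop
vertex 3.652 1.219 -3.221
vertex 3.536 1.814 -0.787
vertex 2.458 1.127 -1.644
endloop
endfacet
facet normal -0.603 -0.046 0.796
outer loop
vertex 2.458 1.127 -1.644
vertex 2.808 3.521 -1.239
vertex 1.729 2.834 -2.097
endloop
endfacet
facet normal -0.701 -0.447 -0.556
outer loop
vertex 1.729 2.834 -2.097
vertex 3.652 1.219 -3.221
vertex 2.458 1.127 -1.644
endloop
endfacet
facet normal 0.701 0.446 0.557
outer loop
vertex 3.536 1.814 -0.787
vertex 4.002 3.613 -2.816
vertex 2.808 3.521 -1.239
endloop
endfacet
facet normal 0.381 -0.894 0.237
outer loop
vertex 4.731 1.906 -2.363
vertex 3.536 1.814 -0.787
vertex 3.652 1.219 -3.221
endloop
endfacet
facet normal 0.700 0.447 0.557
outer loop
vertex 4.731 1.906 -2.363
vertex 4.002 3.613 -2.816
vertex 3.536 1.814 -0.787
endloop
endfacet
facet normal -0.381 0.894 -0.236
outer loop
vertex 2.808 3.521 -1.239
vertex 4.002 3.613 -2.816
vertex 1.729 2.834 -2.097
endloop
endfacet
facet normal -0.700 -0.446 -0.557
outer loop
vertex 2.924 2.926 -3.673
vertex 3.652 1.219 -3.221
vertex 1.729 2.834 -2.097
endloop
endfacet
facet normal -0.381 0.894 -0.237
outer loop
vertex 1.729 2.834 -2.097
vertex 4.002 3.613 -2.816
vertex 2.924 2.926 -3.673
endloop
endfacet
facet normal 0.603 0.047 -0.796
outer loop
vertex 2.924 2.926 -3.673
vertex 4.731 1.906 -2.363
vertex 3.652 1.219 -3.221
endloop
endfacet
facet normal 0.603 0.046 -0.796
outer loop
vertex 4.002 3.613 -2.816
vertex 4.731 1.906 -2.363
vertex 2.924 2.926 -3.673
endloop
endfacet

endsolid
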